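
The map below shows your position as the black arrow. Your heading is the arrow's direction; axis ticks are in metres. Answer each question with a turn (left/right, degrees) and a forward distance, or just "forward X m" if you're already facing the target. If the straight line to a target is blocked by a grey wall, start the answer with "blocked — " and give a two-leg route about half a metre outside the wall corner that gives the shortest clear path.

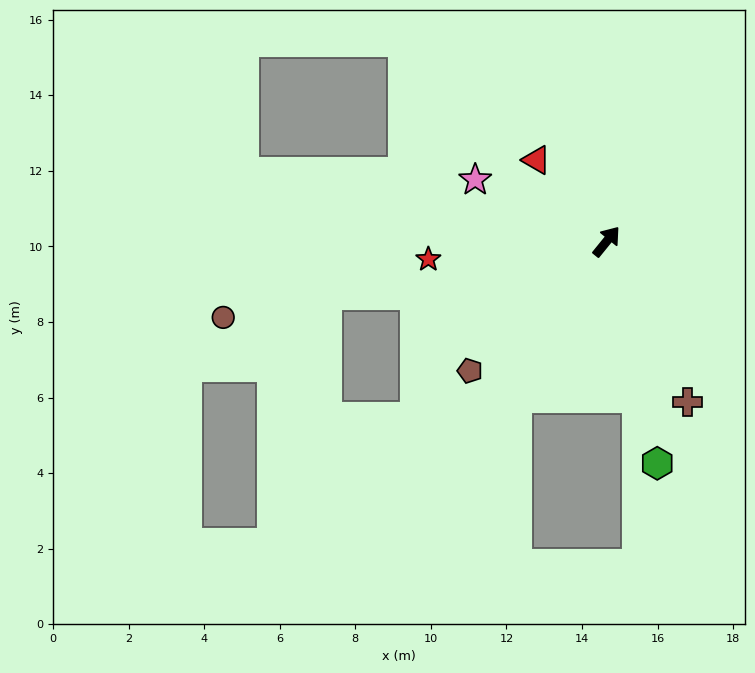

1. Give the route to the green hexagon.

turn right 128°, forward 6.0 m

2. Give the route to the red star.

turn left 135°, forward 4.7 m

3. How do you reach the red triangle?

turn left 80°, forward 2.8 m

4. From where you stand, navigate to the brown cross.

turn right 114°, forward 4.8 m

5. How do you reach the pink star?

turn left 104°, forward 3.8 m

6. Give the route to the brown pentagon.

turn left 173°, forward 5.0 m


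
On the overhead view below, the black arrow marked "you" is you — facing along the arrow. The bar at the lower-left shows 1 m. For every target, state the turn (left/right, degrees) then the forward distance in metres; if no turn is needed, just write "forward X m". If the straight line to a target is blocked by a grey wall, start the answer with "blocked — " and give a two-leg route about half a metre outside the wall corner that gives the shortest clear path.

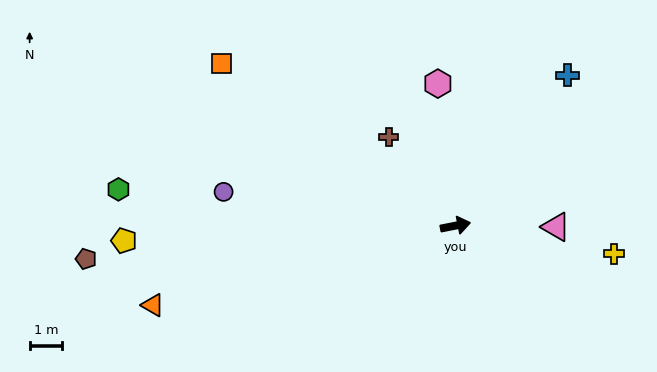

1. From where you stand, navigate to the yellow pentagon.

turn left 171°, forward 10.2 m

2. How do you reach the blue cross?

turn left 42°, forward 5.8 m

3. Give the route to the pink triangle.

turn right 12°, forward 3.1 m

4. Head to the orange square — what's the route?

turn left 134°, forward 8.8 m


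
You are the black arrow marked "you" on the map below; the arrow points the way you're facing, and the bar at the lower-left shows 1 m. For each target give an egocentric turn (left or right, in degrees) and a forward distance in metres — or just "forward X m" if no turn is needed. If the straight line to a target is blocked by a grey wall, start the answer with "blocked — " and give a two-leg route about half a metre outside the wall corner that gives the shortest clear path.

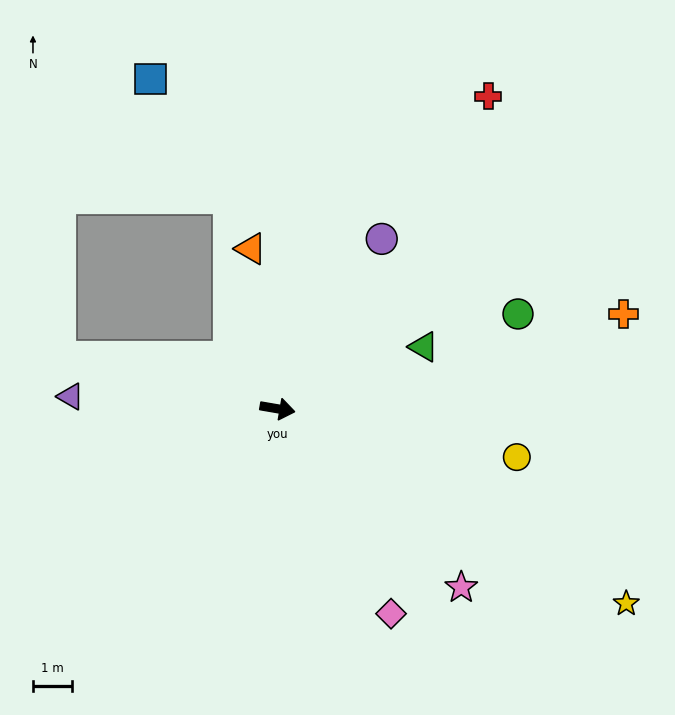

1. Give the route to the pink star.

turn right 34°, forward 6.5 m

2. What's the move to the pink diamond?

turn right 51°, forward 6.0 m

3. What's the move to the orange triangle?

turn left 109°, forward 4.1 m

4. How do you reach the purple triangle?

turn right 174°, forward 5.3 m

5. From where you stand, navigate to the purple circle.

turn left 68°, forward 5.1 m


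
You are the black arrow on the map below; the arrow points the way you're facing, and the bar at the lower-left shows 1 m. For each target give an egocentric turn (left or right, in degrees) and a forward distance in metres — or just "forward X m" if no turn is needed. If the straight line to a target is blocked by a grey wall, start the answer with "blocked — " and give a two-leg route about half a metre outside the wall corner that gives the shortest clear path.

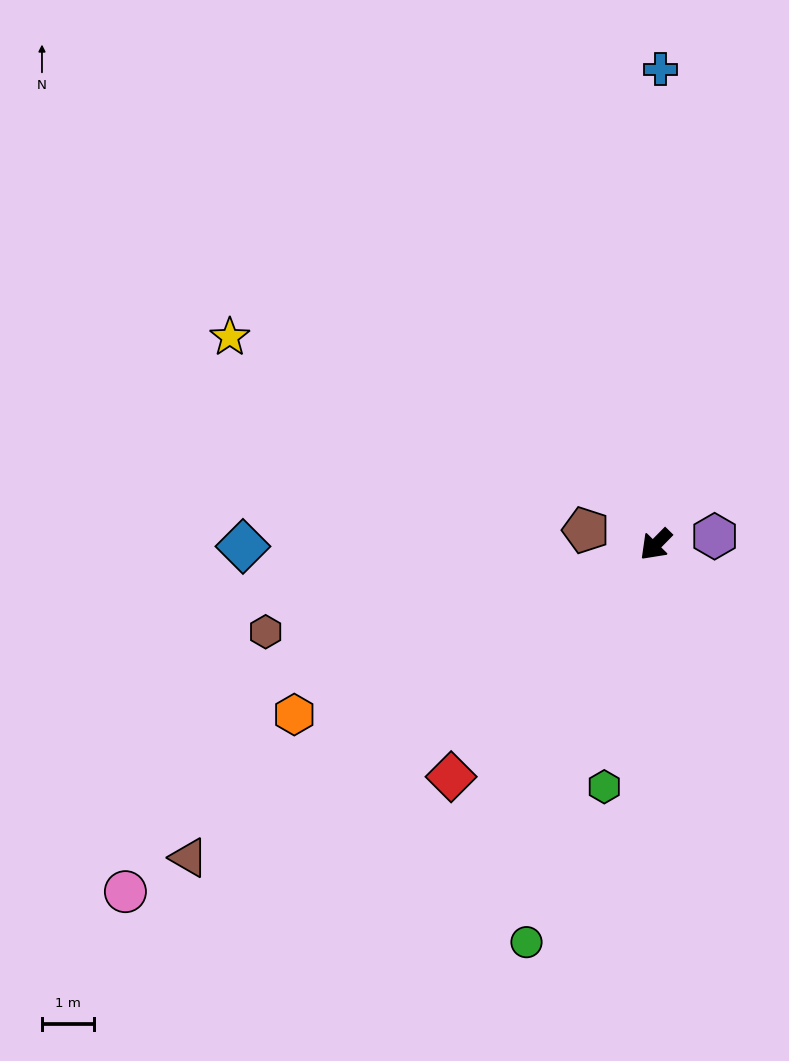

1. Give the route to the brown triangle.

turn right 12°, forward 10.8 m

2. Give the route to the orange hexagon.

turn right 20°, forward 7.7 m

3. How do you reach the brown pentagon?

turn right 57°, forward 1.4 m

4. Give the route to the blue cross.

turn right 136°, forward 9.1 m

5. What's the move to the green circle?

turn left 27°, forward 8.0 m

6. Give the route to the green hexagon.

turn left 33°, forward 4.8 m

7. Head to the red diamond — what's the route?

turn left 3°, forward 5.9 m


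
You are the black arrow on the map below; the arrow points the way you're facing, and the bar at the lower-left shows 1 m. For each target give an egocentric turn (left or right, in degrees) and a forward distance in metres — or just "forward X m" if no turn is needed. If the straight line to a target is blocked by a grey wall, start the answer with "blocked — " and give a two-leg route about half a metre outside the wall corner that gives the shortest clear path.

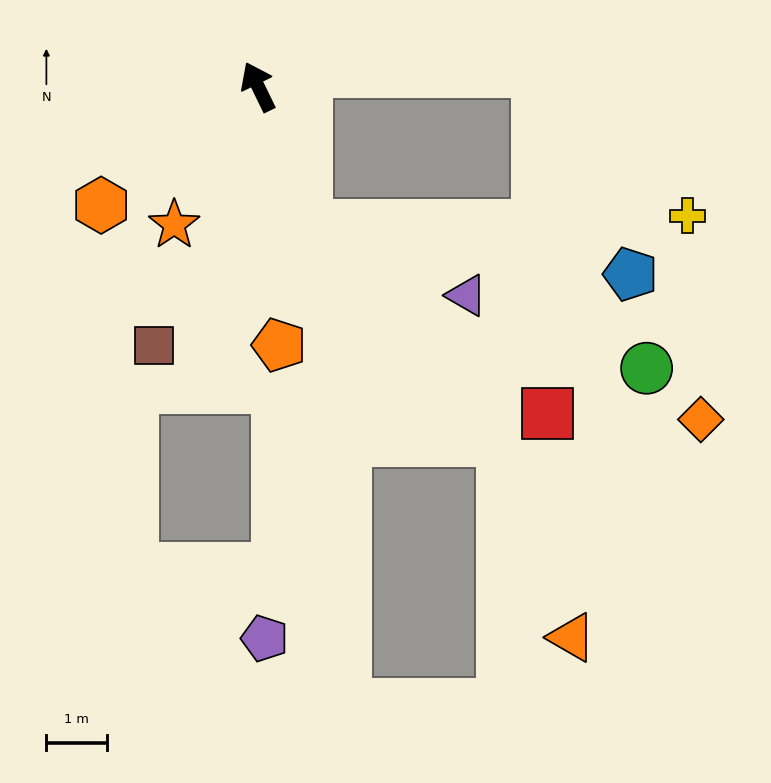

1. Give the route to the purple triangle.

blocked — turn left 173°, forward 2.4 m, then turn left 47°, forward 2.9 m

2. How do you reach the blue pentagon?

blocked — turn left 173°, forward 2.4 m, then turn left 62°, forward 5.4 m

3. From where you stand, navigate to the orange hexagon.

turn left 101°, forward 3.3 m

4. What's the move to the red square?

blocked — turn left 173°, forward 2.4 m, then turn left 33°, forward 5.1 m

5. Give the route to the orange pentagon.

turn left 159°, forward 4.3 m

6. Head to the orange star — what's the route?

turn left 123°, forward 2.7 m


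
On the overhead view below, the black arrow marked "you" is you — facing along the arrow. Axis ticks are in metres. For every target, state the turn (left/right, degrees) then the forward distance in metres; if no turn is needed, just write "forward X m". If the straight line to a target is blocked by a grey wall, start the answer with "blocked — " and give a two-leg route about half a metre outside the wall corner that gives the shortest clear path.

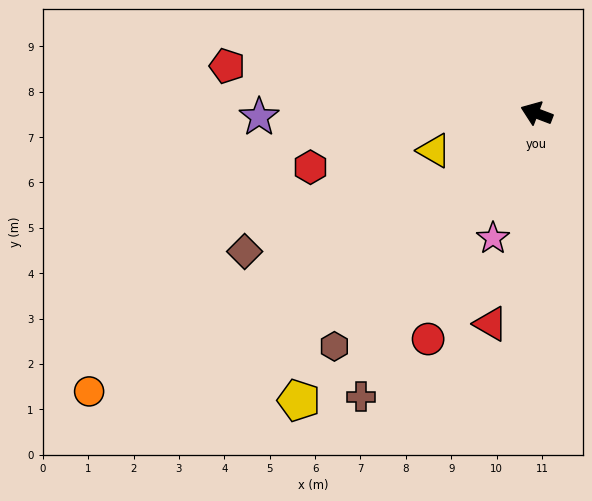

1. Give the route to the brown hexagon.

turn left 70°, forward 6.8 m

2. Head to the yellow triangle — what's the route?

turn left 41°, forward 2.4 m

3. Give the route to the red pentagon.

turn left 12°, forward 6.9 m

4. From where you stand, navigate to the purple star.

turn left 22°, forward 6.1 m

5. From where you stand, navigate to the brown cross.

turn left 79°, forward 7.3 m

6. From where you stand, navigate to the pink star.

turn left 92°, forward 2.9 m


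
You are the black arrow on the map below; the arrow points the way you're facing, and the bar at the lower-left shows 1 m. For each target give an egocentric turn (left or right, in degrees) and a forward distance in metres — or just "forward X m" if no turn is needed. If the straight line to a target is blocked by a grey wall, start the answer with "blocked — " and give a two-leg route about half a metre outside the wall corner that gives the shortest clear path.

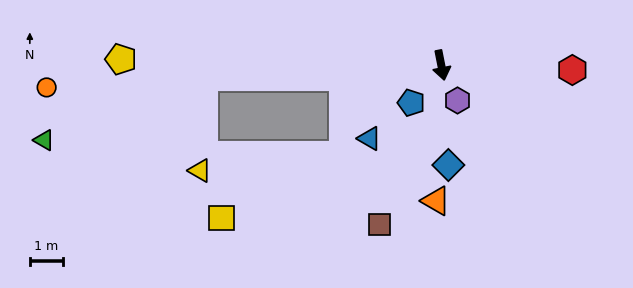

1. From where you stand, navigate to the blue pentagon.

turn right 50°, forward 1.5 m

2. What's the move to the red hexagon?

turn left 77°, forward 4.0 m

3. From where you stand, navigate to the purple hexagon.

turn left 14°, forward 1.2 m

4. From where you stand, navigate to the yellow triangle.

blocked — turn right 98°, forward 7.2 m, then turn left 84°, forward 2.9 m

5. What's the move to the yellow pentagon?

turn right 102°, forward 9.8 m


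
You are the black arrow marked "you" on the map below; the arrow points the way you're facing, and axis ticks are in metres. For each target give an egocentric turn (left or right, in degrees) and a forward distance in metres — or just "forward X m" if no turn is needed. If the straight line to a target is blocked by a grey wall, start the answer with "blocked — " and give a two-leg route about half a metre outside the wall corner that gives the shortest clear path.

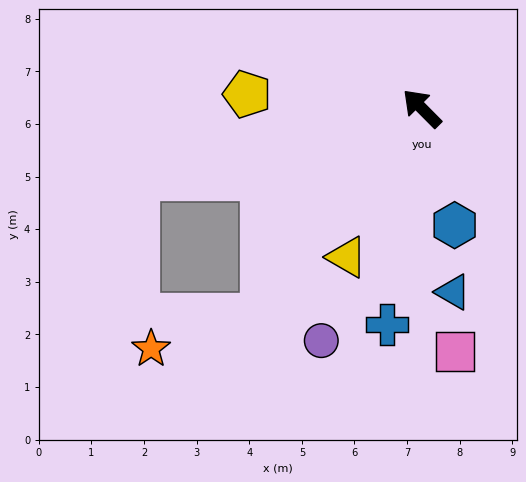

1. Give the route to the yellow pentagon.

turn left 41°, forward 3.3 m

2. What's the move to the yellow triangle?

turn left 108°, forward 3.2 m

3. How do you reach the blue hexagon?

turn left 151°, forward 2.3 m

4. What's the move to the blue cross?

turn left 126°, forward 4.2 m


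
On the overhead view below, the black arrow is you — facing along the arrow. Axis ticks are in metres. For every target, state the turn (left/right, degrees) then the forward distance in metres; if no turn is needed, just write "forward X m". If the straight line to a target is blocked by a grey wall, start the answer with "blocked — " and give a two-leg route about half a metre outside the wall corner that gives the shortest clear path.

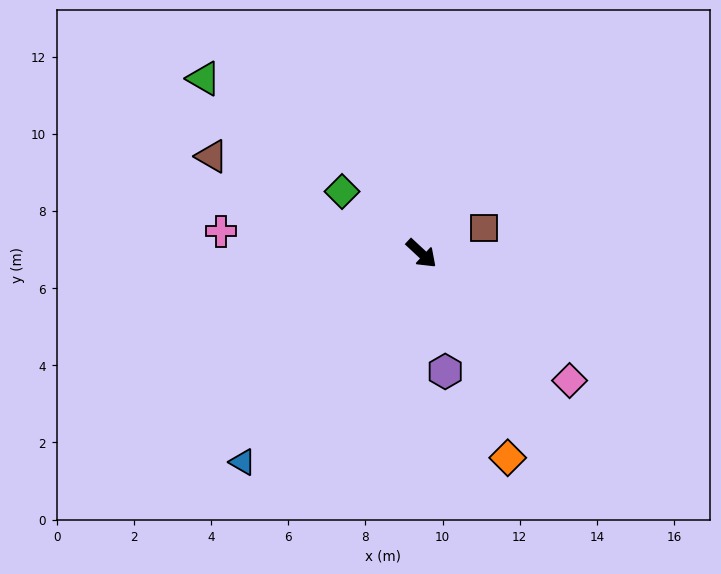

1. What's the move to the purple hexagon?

turn right 36°, forward 3.1 m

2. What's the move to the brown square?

turn left 65°, forward 1.8 m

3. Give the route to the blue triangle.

turn right 88°, forward 7.1 m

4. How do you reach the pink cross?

turn right 143°, forward 5.2 m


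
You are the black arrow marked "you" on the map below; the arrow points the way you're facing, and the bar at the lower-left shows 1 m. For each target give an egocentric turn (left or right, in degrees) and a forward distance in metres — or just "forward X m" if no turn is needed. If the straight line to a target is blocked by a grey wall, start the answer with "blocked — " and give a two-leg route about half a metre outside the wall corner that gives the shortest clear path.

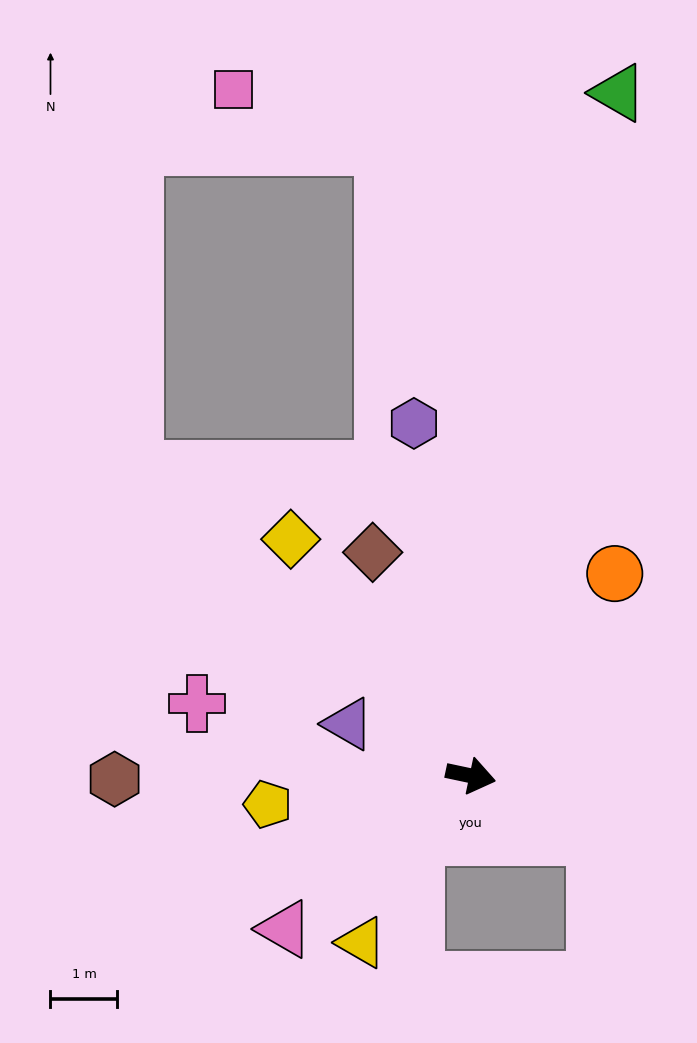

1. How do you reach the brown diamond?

turn left 126°, forward 3.6 m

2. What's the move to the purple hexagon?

turn left 111°, forward 5.3 m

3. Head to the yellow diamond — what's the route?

turn left 139°, forward 4.4 m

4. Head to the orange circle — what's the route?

turn left 67°, forward 3.7 m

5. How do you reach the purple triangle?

turn left 169°, forward 2.0 m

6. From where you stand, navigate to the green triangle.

turn left 90°, forward 10.4 m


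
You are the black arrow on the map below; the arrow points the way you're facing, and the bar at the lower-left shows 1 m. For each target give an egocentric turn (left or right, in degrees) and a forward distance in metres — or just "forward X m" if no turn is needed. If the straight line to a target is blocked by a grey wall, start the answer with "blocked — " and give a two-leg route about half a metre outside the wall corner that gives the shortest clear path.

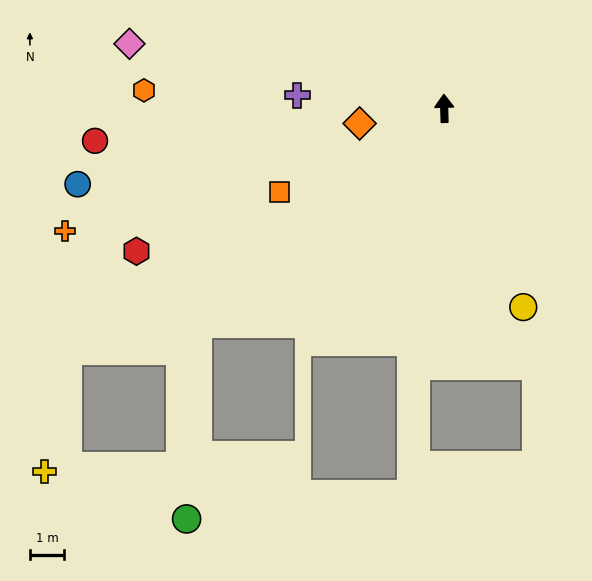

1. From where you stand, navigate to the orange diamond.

turn left 99°, forward 2.5 m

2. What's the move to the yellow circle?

turn right 160°, forward 6.3 m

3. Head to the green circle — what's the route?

blocked — turn left 130°, forward 9.6 m, then turn left 45°, forward 5.8 m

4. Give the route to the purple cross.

turn left 83°, forward 4.3 m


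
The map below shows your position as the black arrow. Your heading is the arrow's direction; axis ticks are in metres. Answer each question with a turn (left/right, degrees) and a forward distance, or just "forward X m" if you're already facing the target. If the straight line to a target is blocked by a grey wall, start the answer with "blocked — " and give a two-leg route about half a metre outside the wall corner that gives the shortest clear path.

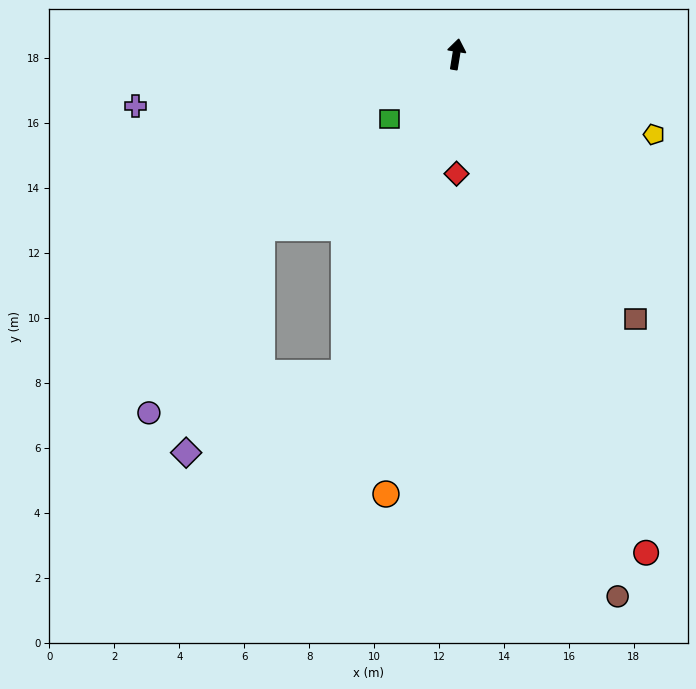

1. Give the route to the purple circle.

blocked — turn left 170°, forward 10.4 m, then turn right 59°, forward 6.1 m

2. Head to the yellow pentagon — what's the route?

turn right 103°, forward 6.6 m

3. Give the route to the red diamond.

turn right 171°, forward 3.7 m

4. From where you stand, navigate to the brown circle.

turn right 154°, forward 17.4 m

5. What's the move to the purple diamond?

blocked — turn left 170°, forward 10.4 m, then turn right 44°, forward 5.5 m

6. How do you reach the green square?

turn left 143°, forward 2.9 m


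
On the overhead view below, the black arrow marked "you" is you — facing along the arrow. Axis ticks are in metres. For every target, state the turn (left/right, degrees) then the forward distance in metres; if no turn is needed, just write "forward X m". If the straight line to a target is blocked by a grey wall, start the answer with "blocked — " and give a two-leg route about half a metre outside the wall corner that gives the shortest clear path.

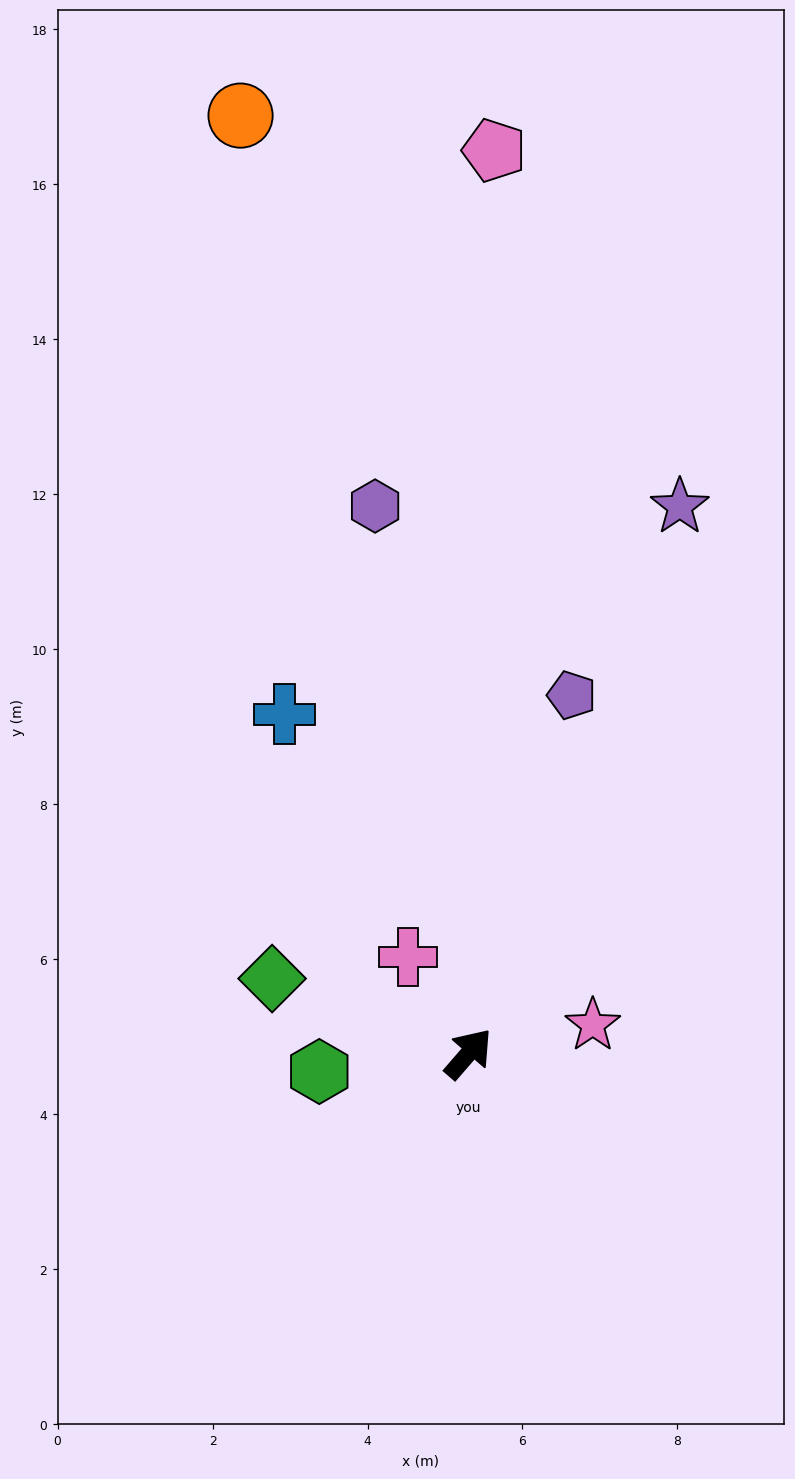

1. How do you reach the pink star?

turn right 36°, forward 1.6 m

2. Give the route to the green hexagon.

turn left 138°, forward 1.9 m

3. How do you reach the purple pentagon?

turn left 25°, forward 4.8 m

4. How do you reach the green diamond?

turn left 110°, forward 2.7 m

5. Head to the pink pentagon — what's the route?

turn left 39°, forward 11.7 m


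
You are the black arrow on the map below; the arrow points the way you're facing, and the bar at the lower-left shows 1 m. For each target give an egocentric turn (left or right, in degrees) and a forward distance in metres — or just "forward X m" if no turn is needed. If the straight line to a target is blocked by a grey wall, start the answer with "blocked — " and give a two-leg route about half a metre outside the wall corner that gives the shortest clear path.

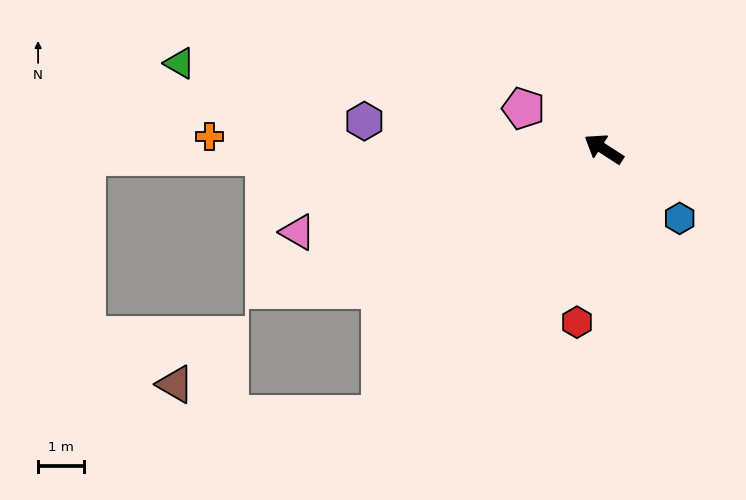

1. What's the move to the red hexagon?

turn left 114°, forward 3.8 m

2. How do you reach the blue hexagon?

turn left 170°, forward 2.3 m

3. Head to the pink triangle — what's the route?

turn left 48°, forward 7.0 m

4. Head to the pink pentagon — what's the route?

turn left 6°, forward 2.0 m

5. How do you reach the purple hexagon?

turn left 26°, forward 5.3 m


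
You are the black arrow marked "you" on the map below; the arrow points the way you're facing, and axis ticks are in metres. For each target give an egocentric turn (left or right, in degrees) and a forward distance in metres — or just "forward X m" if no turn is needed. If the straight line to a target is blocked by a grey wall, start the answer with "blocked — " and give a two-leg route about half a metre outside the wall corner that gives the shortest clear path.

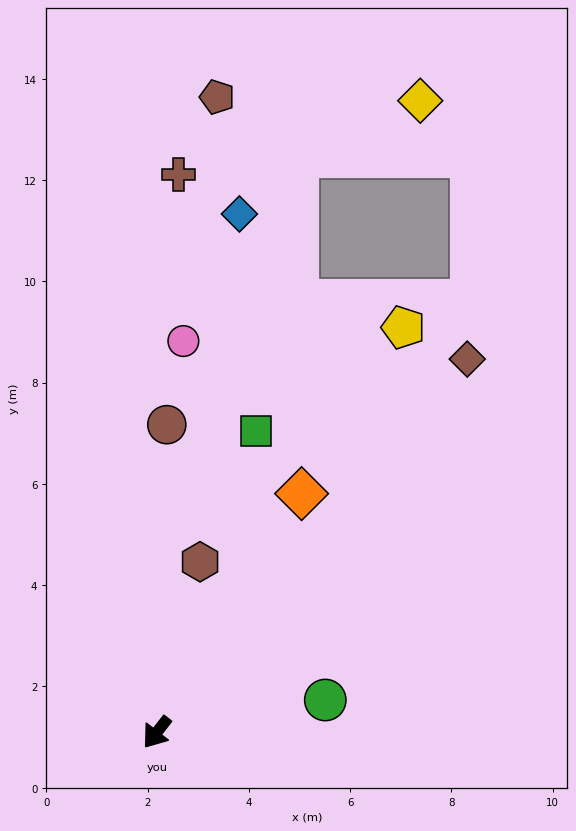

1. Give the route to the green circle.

turn left 139°, forward 3.4 m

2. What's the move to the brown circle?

turn right 144°, forward 6.1 m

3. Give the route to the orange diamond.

turn right 173°, forward 5.5 m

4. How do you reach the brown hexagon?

turn right 156°, forward 3.5 m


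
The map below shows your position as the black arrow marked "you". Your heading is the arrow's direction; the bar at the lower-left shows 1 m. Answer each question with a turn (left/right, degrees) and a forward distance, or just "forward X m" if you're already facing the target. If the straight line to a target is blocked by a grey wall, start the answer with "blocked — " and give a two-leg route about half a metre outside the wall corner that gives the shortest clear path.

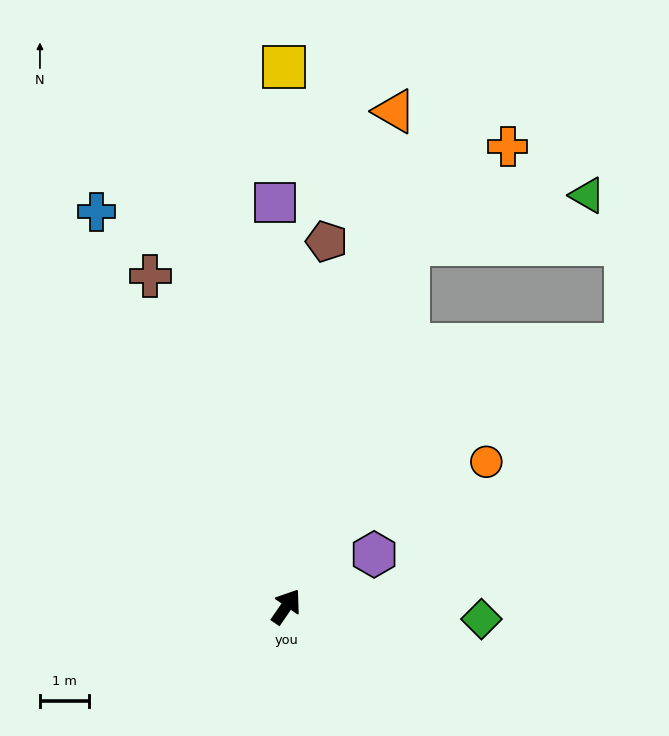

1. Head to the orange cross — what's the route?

blocked — turn left 16°, forward 7.7 m, then turn right 27°, forward 2.8 m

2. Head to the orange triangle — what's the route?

turn left 22°, forward 10.3 m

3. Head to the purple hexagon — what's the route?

turn right 25°, forward 2.1 m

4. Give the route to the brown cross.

turn left 57°, forward 7.2 m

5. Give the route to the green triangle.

blocked — turn left 16°, forward 7.7 m, then turn right 56°, forward 3.8 m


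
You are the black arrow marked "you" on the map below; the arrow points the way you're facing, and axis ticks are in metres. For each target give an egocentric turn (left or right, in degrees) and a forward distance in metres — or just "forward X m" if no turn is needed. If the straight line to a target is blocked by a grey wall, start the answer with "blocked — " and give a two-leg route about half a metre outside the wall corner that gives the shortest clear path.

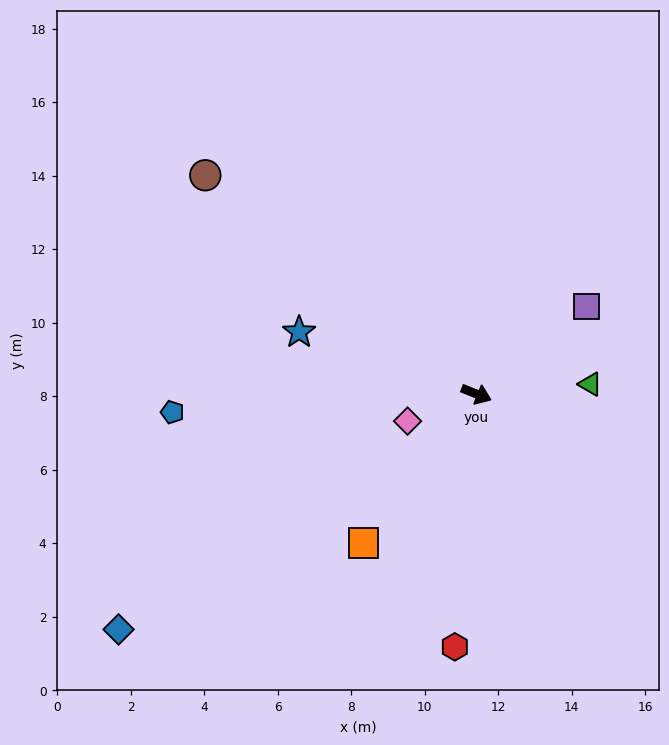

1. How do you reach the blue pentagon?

turn right 155°, forward 8.3 m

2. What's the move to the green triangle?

turn left 27°, forward 3.1 m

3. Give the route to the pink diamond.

turn right 137°, forward 2.0 m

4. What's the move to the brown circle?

turn left 163°, forward 9.5 m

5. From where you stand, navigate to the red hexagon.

turn right 73°, forward 6.9 m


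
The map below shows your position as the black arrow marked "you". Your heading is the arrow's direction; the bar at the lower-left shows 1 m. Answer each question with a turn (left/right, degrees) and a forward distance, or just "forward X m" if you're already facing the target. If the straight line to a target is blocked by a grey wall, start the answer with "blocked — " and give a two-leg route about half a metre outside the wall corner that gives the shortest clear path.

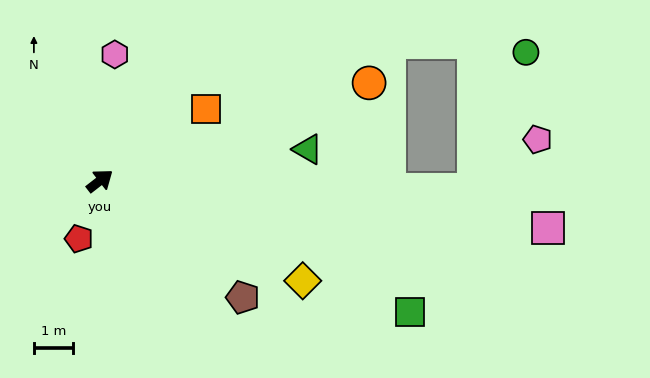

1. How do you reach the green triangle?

turn right 29°, forward 5.4 m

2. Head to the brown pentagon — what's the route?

turn right 77°, forward 4.7 m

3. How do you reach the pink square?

turn right 44°, forward 11.5 m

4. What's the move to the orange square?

turn right 4°, forward 3.3 m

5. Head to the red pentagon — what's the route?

turn right 148°, forward 1.6 m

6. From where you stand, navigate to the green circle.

blocked — turn right 39°, forward 9.6 m, then turn left 70°, forward 3.8 m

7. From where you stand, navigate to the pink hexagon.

turn left 45°, forward 3.3 m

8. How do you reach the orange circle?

turn right 18°, forward 7.3 m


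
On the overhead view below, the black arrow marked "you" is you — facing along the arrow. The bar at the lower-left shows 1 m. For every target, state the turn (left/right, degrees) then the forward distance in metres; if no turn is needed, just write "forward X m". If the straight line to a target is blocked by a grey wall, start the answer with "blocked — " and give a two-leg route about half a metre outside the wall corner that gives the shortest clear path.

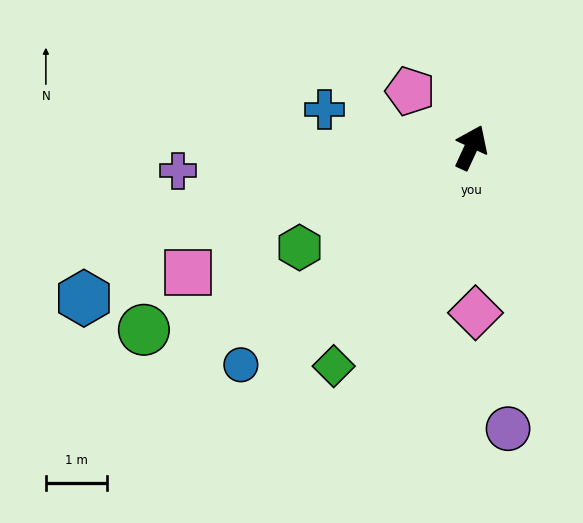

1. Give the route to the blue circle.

turn left 158°, forward 5.2 m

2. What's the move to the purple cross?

turn left 119°, forward 4.9 m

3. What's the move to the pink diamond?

turn right 154°, forward 2.7 m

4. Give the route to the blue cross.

turn left 100°, forward 2.5 m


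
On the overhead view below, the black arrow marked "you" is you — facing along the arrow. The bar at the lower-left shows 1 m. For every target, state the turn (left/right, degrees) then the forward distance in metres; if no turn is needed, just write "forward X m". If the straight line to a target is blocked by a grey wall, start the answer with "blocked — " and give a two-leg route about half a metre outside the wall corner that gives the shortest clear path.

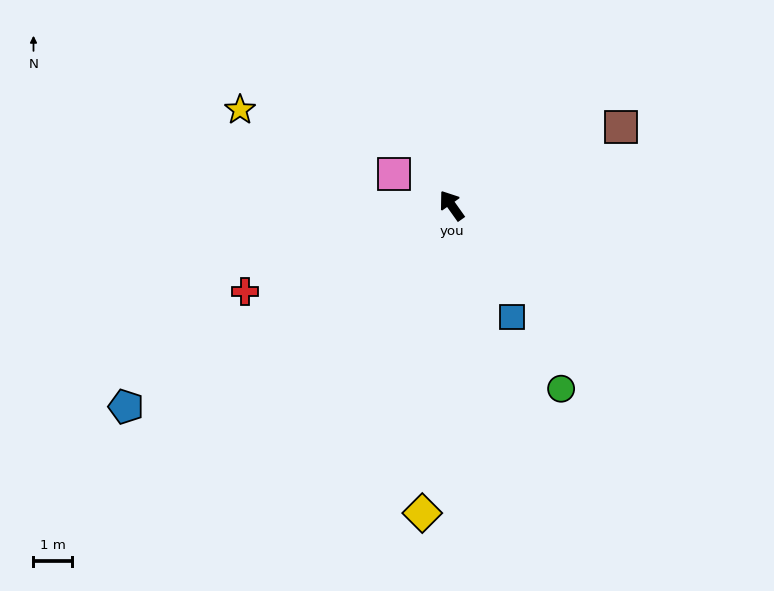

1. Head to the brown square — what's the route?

turn right 101°, forward 4.9 m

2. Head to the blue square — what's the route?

turn left 173°, forward 3.3 m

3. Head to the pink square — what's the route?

turn left 26°, forward 1.7 m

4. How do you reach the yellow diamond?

turn left 139°, forward 8.1 m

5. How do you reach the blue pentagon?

turn left 86°, forward 10.1 m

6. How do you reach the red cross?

turn left 77°, forward 5.9 m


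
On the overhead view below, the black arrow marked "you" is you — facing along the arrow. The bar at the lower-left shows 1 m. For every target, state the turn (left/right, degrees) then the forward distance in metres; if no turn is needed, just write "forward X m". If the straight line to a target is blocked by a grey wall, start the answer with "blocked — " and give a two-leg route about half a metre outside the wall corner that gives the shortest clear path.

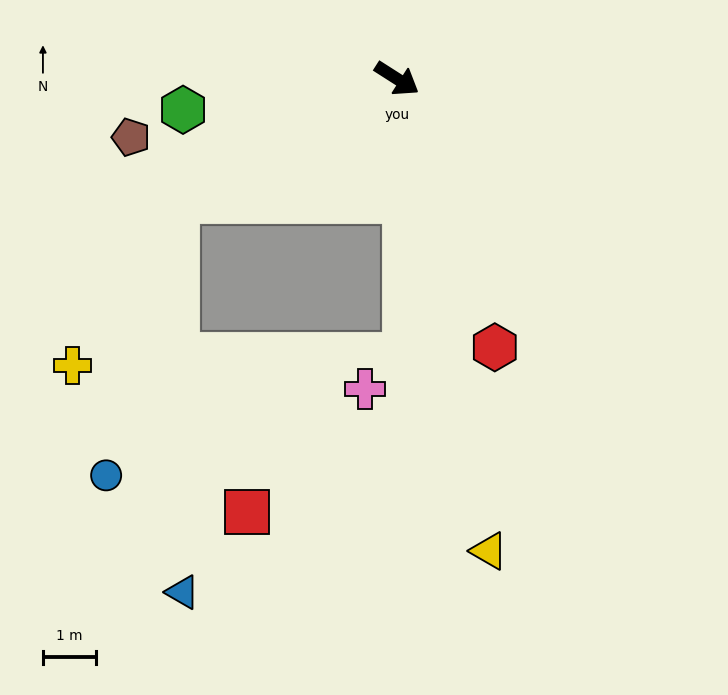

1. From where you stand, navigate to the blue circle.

blocked — turn right 118°, forward 4.7 m, then turn left 46°, forward 5.3 m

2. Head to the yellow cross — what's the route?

blocked — turn right 118°, forward 4.7 m, then turn left 28°, forward 3.7 m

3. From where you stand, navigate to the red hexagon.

turn right 37°, forward 5.4 m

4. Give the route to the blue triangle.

blocked — turn right 118°, forward 4.7 m, then turn left 61°, forward 7.3 m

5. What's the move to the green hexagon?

turn right 139°, forward 4.1 m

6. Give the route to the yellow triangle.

turn right 46°, forward 9.1 m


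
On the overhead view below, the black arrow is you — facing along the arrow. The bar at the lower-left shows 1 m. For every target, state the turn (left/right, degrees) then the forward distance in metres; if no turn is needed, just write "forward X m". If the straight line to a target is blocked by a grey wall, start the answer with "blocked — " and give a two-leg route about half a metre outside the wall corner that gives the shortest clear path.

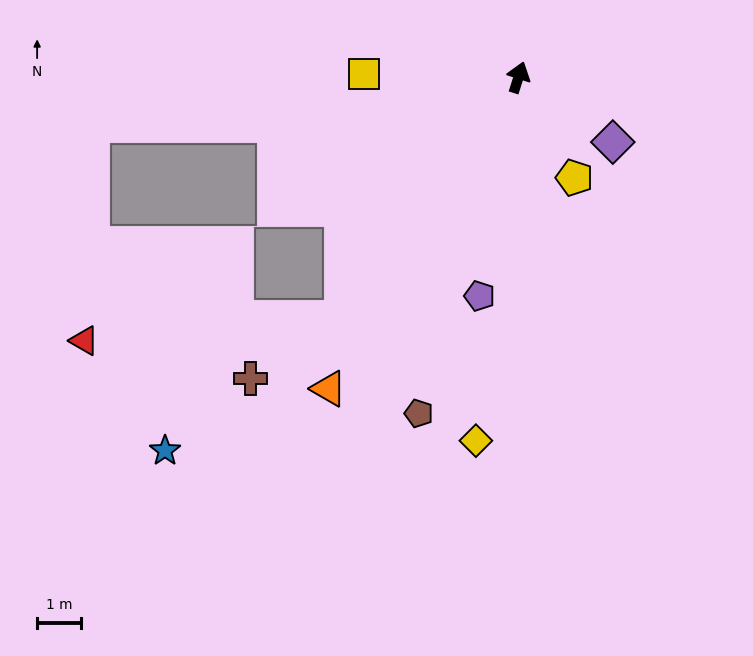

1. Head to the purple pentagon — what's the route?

turn right 172°, forward 5.1 m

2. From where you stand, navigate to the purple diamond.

turn right 107°, forward 2.6 m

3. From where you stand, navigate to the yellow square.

turn left 106°, forward 3.6 m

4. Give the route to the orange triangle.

turn left 166°, forward 8.4 m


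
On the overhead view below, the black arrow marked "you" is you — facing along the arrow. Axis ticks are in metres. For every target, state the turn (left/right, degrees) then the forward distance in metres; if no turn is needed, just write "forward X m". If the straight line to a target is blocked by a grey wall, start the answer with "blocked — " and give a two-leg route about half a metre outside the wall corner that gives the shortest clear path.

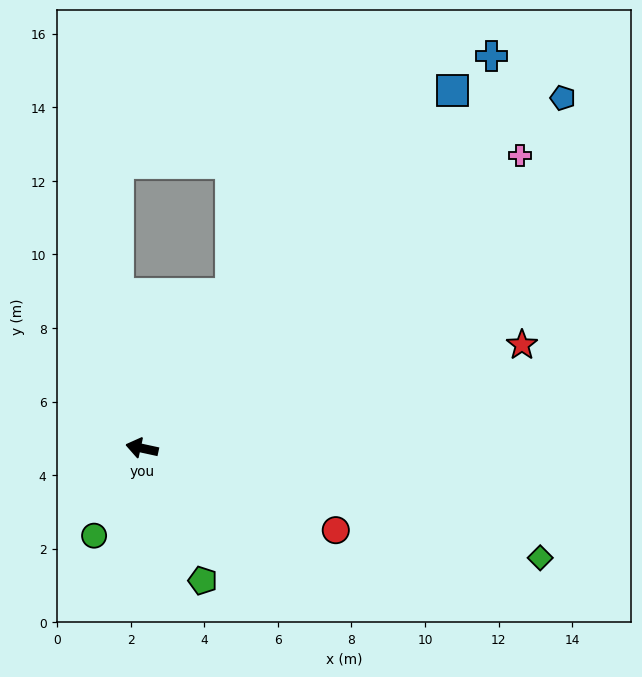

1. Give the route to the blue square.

turn right 119°, forward 12.9 m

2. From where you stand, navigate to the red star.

turn right 153°, forward 10.7 m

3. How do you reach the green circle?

turn left 74°, forward 2.7 m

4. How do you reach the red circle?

turn left 169°, forward 5.7 m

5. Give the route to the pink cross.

turn right 130°, forward 13.0 m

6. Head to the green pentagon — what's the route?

turn left 127°, forward 4.0 m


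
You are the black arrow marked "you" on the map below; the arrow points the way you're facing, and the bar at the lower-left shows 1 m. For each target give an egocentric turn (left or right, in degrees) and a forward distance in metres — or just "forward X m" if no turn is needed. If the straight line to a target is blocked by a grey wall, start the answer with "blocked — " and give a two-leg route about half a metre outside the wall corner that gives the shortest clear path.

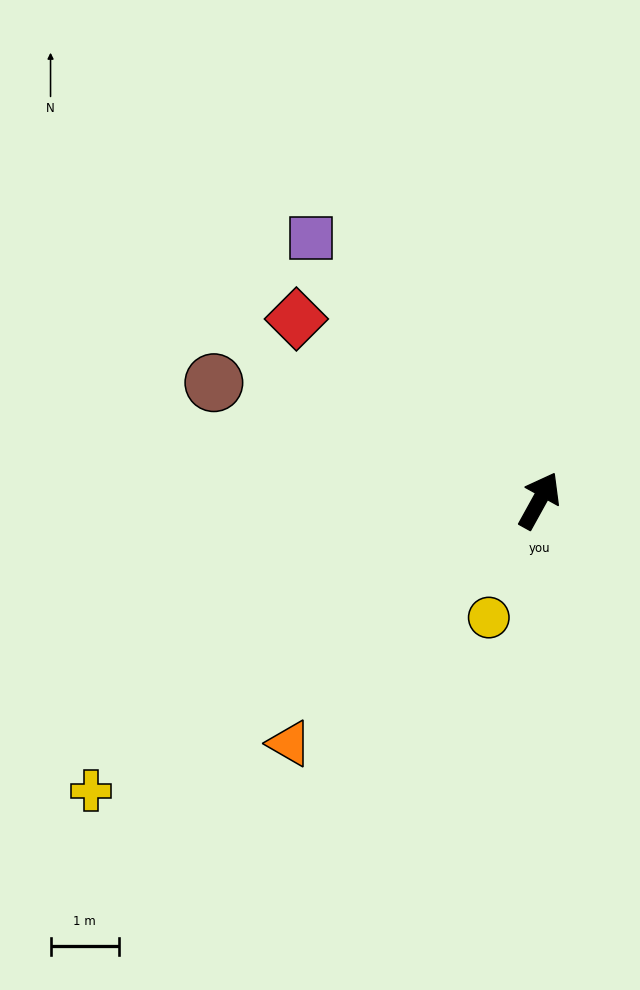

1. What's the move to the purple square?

turn left 70°, forward 5.1 m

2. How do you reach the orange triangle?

turn left 163°, forward 5.1 m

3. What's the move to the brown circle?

turn left 99°, forward 5.0 m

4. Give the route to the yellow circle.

turn right 174°, forward 1.9 m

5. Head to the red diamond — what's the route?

turn left 82°, forward 4.4 m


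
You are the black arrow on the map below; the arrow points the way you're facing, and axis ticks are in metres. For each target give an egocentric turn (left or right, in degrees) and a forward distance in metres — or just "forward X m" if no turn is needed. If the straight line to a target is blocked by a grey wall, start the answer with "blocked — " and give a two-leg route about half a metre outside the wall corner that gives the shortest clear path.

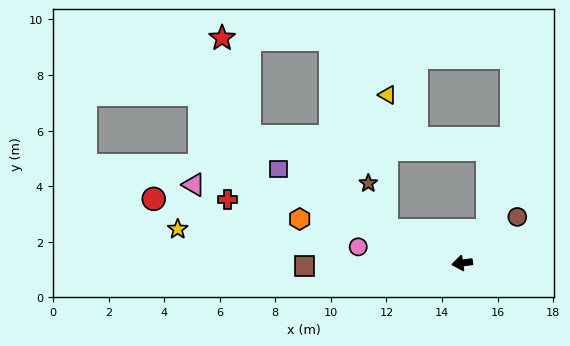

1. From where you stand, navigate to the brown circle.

turn right 148°, forward 2.6 m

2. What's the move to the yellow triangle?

blocked — turn right 31°, forward 3.0 m, then turn right 68°, forward 4.9 m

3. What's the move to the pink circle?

turn right 17°, forward 3.8 m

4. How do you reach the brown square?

turn right 7°, forward 5.7 m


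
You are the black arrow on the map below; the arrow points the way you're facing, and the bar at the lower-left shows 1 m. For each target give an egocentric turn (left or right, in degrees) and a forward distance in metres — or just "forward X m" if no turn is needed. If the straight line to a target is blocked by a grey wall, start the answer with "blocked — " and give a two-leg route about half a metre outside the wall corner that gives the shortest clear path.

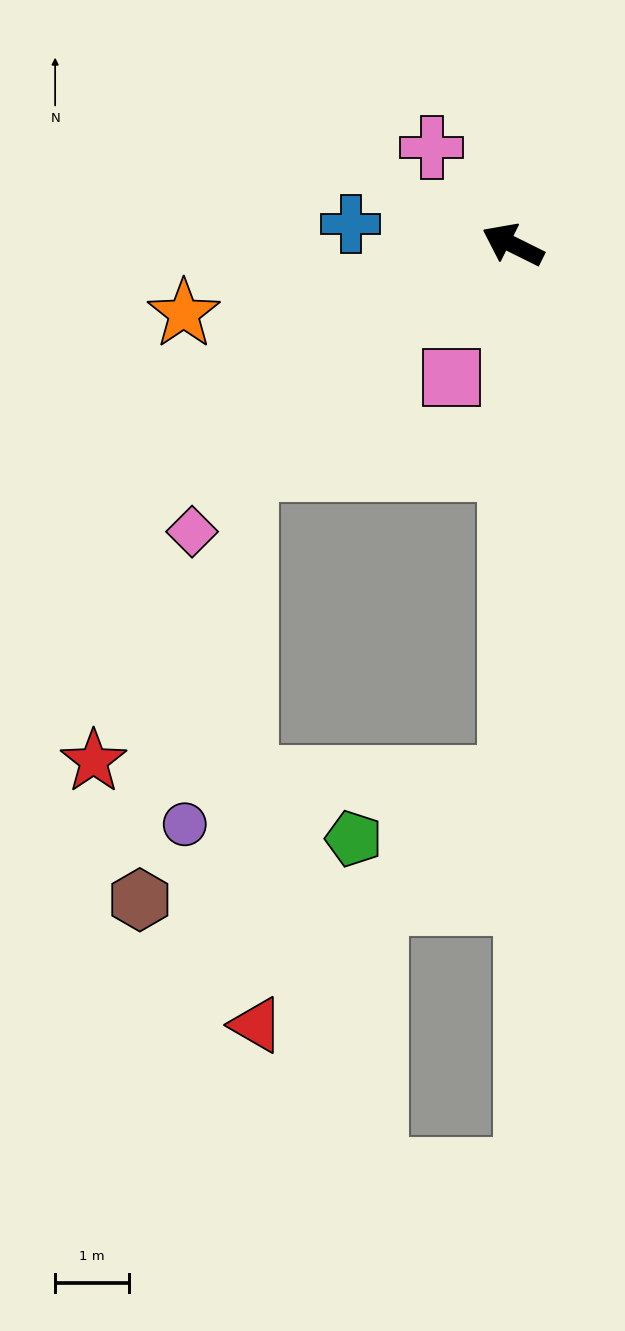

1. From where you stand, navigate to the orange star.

turn left 38°, forward 4.5 m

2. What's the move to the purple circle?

blocked — turn left 67°, forward 4.7 m, then turn left 40°, forward 4.9 m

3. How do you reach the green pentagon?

blocked — turn left 116°, forward 7.2 m, then turn right 68°, forward 2.3 m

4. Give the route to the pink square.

turn left 92°, forward 2.0 m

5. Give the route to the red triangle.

blocked — turn left 116°, forward 7.2 m, then turn right 45°, forward 4.8 m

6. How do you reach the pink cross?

turn right 24°, forward 1.7 m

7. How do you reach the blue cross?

turn left 19°, forward 2.2 m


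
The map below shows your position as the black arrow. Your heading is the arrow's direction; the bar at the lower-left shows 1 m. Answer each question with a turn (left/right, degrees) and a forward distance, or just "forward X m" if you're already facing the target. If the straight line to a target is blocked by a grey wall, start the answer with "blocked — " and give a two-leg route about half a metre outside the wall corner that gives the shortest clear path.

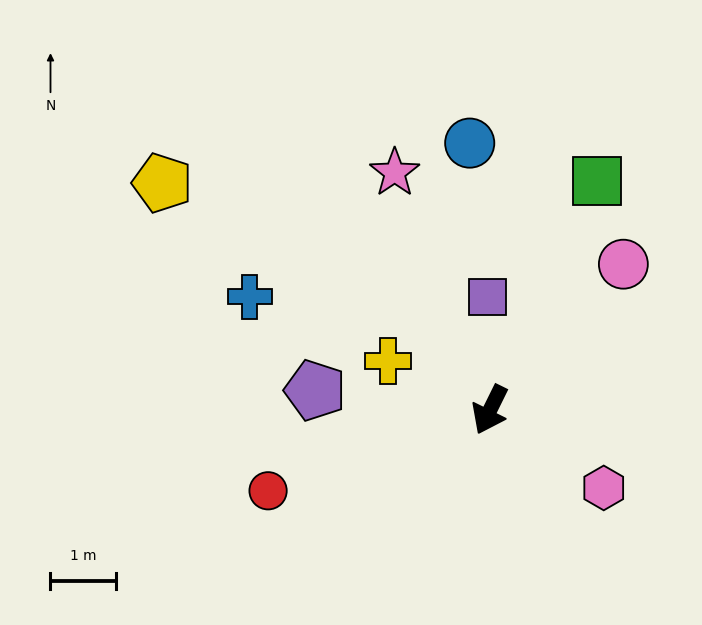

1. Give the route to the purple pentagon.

turn right 70°, forward 2.7 m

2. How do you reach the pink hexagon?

turn left 82°, forward 2.1 m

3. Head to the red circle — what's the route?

turn right 44°, forward 3.6 m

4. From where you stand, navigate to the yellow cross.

turn right 89°, forward 1.7 m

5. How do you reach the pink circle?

turn left 164°, forward 3.0 m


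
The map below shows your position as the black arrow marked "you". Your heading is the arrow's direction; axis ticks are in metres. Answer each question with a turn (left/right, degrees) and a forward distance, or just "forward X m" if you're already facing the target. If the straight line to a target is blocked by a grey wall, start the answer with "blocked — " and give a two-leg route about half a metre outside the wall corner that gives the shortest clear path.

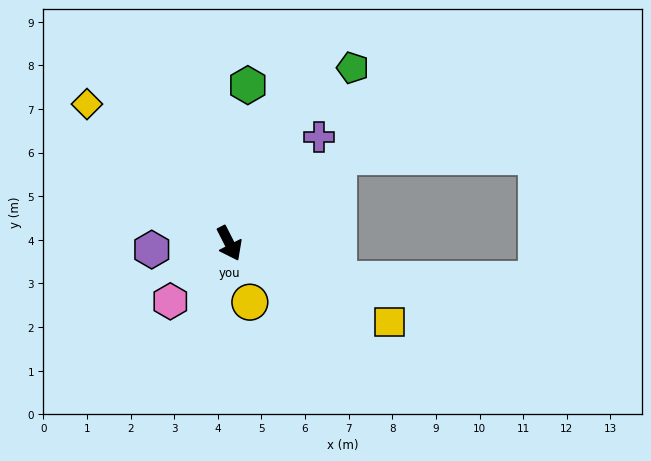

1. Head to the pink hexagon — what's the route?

turn right 73°, forward 1.9 m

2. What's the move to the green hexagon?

turn left 146°, forward 3.7 m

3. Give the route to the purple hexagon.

turn right 112°, forward 1.8 m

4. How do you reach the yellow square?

turn left 37°, forward 4.1 m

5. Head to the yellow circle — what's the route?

turn right 8°, forward 1.4 m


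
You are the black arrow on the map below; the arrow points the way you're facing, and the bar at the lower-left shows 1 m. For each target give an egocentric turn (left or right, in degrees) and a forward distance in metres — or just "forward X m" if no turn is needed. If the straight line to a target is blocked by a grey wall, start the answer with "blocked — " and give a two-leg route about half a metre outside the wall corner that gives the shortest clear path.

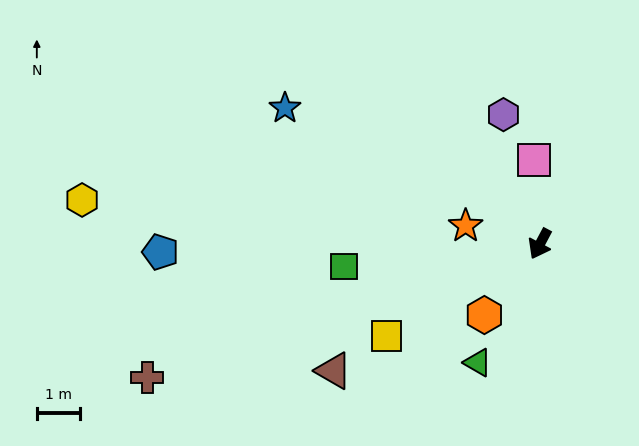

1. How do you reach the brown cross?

turn right 43°, forward 9.7 m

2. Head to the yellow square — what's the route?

turn right 31°, forward 4.2 m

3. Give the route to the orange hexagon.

turn right 10°, forward 2.1 m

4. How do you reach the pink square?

turn right 148°, forward 2.0 m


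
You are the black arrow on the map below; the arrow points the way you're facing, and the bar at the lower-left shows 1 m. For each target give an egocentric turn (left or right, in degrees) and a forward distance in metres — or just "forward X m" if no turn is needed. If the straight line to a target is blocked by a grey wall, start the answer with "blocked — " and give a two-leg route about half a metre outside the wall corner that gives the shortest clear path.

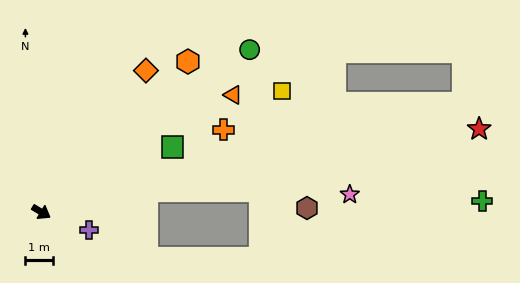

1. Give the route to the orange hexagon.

turn left 77°, forward 7.7 m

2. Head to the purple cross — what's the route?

turn left 10°, forward 1.9 m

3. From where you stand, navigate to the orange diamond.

turn left 85°, forward 6.5 m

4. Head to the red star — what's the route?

turn left 42°, forward 16.4 m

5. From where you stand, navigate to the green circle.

turn left 69°, forward 9.7 m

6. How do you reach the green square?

turn left 57°, forward 5.4 m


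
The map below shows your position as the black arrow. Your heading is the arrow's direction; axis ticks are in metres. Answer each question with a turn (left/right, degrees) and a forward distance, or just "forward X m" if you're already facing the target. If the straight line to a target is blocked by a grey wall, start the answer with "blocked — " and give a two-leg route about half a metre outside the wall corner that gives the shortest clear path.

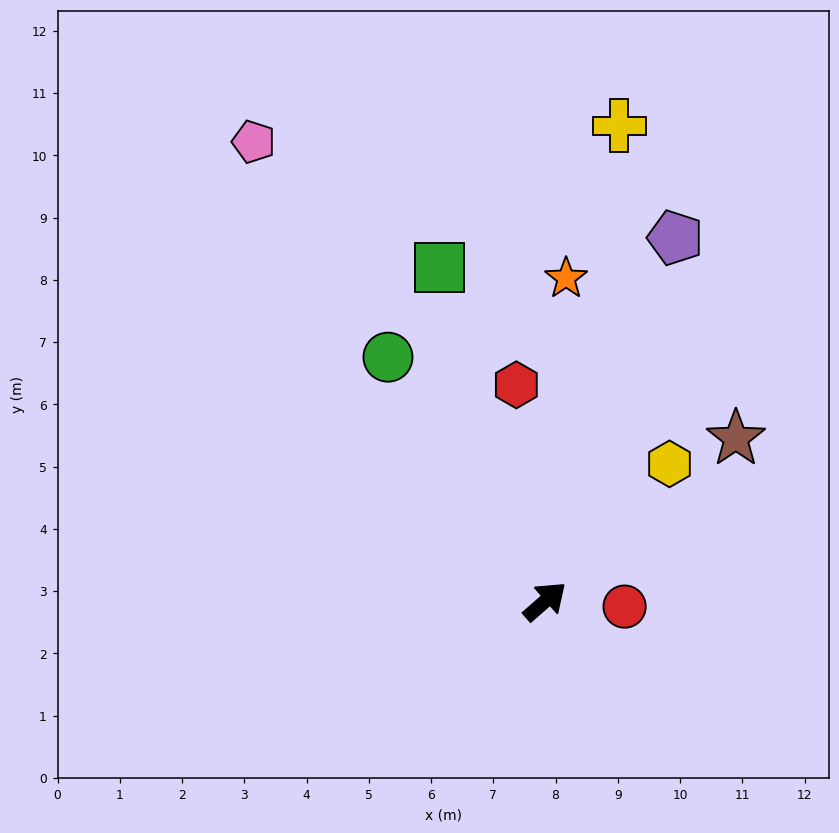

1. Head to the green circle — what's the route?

turn left 82°, forward 4.7 m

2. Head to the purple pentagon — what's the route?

turn left 29°, forward 6.2 m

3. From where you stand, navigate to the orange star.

turn left 45°, forward 5.2 m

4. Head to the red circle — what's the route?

turn right 45°, forward 1.3 m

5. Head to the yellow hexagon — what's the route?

turn left 7°, forward 3.0 m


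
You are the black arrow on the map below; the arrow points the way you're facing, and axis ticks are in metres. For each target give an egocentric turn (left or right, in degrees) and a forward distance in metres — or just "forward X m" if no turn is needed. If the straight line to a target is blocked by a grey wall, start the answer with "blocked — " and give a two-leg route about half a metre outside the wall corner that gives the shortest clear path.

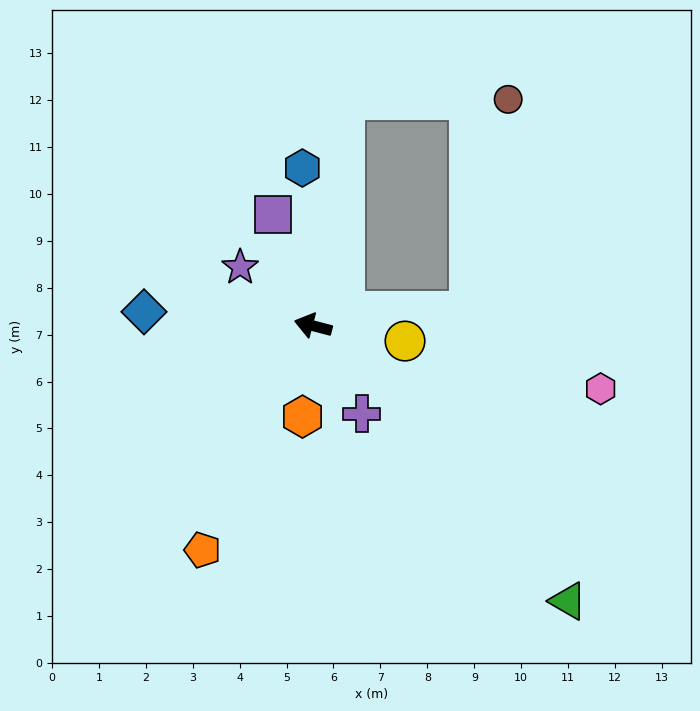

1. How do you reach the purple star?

turn right 24°, forward 2.0 m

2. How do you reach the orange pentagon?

turn left 78°, forward 5.3 m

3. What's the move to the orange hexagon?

turn left 98°, forward 1.9 m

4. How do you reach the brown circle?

blocked — turn right 83°, forward 4.9 m, then turn right 82°, forward 3.5 m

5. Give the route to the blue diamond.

turn left 10°, forward 3.6 m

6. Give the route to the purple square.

turn right 55°, forward 2.5 m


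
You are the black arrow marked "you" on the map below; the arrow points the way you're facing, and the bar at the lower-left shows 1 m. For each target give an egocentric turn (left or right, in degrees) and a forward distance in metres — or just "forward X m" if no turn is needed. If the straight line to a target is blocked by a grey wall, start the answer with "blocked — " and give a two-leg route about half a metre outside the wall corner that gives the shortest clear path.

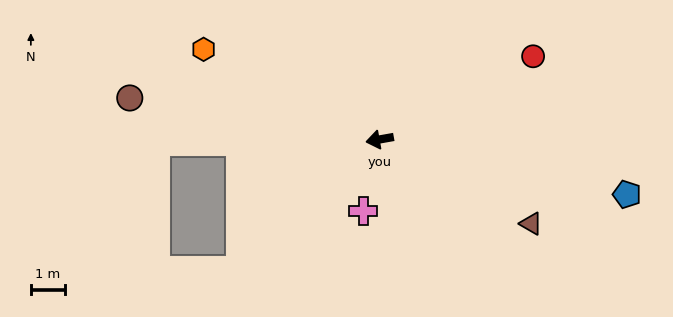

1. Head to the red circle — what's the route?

turn right 162°, forward 5.1 m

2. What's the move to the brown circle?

turn right 19°, forward 7.4 m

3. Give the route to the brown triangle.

turn left 141°, forward 5.1 m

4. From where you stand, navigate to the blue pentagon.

turn left 157°, forward 7.4 m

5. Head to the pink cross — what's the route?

turn left 67°, forward 2.2 m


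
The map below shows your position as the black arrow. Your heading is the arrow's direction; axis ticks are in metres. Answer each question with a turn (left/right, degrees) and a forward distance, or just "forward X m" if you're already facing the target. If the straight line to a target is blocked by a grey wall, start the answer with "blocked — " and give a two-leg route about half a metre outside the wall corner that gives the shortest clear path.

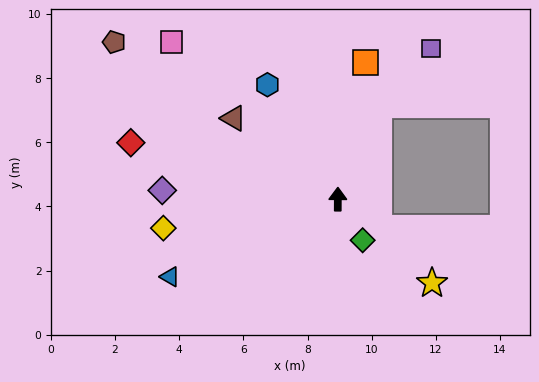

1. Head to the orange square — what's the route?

turn right 11°, forward 4.3 m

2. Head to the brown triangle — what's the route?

turn left 53°, forward 4.1 m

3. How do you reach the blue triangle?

turn left 115°, forward 5.8 m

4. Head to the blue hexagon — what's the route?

turn left 32°, forward 4.2 m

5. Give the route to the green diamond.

turn right 149°, forward 1.5 m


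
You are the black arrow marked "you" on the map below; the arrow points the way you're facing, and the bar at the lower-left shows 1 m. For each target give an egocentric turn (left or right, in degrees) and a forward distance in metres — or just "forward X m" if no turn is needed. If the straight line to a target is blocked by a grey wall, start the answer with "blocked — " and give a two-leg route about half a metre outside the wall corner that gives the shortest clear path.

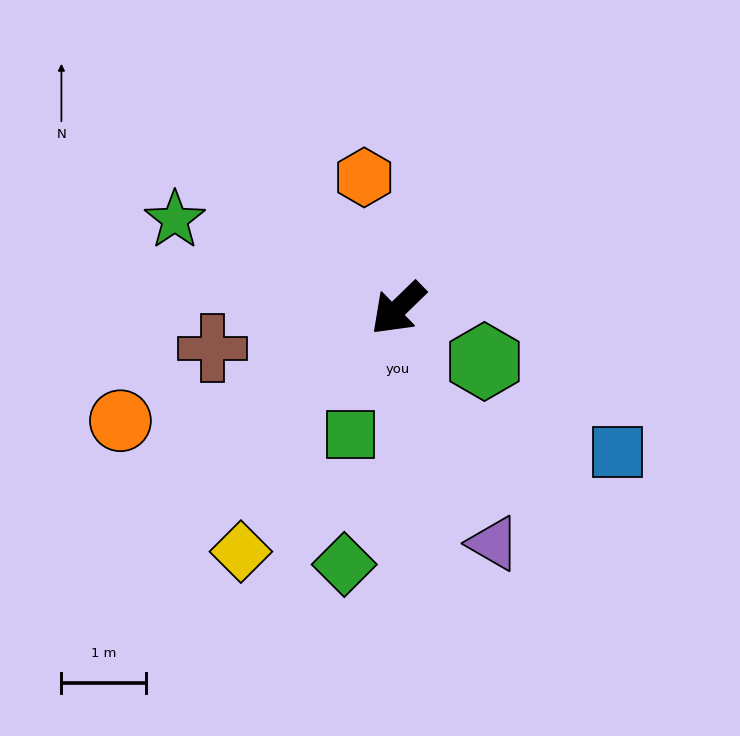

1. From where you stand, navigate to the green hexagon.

turn left 104°, forward 1.2 m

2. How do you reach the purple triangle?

turn left 68°, forward 3.0 m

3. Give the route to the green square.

turn left 25°, forward 1.6 m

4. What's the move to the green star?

turn right 66°, forward 2.8 m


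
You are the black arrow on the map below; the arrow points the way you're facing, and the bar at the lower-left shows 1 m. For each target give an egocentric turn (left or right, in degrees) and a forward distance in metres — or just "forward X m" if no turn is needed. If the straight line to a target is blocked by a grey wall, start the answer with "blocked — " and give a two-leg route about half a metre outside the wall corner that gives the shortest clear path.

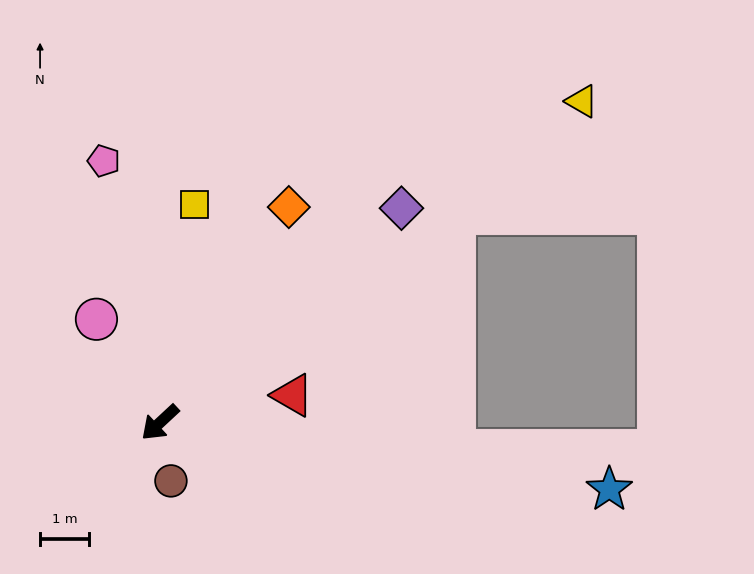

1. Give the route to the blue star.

turn left 129°, forward 9.2 m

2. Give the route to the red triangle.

turn left 149°, forward 2.8 m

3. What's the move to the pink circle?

turn right 101°, forward 2.5 m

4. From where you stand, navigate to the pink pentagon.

turn right 121°, forward 5.4 m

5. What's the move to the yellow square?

turn right 142°, forward 4.5 m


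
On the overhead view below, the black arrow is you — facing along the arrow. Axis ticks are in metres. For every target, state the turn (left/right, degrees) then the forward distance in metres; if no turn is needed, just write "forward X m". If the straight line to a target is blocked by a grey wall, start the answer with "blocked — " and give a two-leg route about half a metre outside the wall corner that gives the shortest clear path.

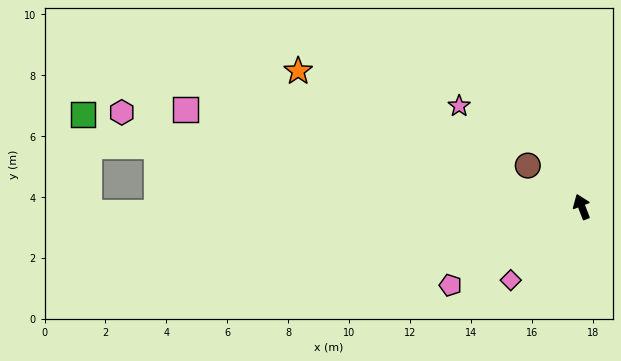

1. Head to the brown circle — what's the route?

turn left 31°, forward 2.2 m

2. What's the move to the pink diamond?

turn left 115°, forward 3.3 m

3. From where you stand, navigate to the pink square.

turn left 55°, forward 13.4 m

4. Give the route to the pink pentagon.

turn left 100°, forward 5.0 m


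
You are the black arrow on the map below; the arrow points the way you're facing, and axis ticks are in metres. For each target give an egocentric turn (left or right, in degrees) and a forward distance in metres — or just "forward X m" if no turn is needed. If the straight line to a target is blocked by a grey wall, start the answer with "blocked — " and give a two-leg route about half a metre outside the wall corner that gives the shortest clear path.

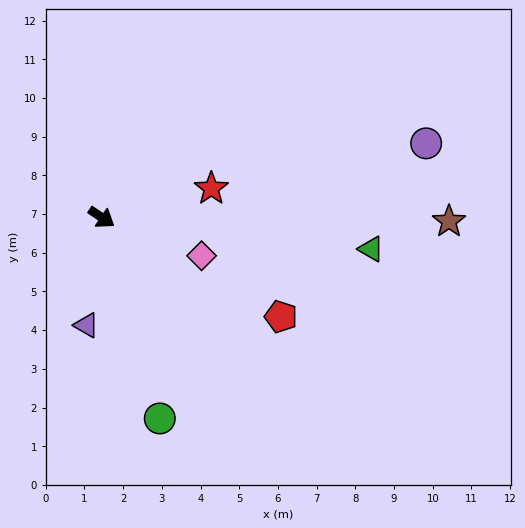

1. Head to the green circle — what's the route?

turn right 40°, forward 5.4 m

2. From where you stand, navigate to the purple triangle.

turn right 64°, forward 2.8 m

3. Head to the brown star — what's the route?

turn left 33°, forward 9.0 m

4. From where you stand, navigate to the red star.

turn left 49°, forward 2.9 m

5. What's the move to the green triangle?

turn left 27°, forward 7.0 m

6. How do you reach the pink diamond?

turn left 13°, forward 2.8 m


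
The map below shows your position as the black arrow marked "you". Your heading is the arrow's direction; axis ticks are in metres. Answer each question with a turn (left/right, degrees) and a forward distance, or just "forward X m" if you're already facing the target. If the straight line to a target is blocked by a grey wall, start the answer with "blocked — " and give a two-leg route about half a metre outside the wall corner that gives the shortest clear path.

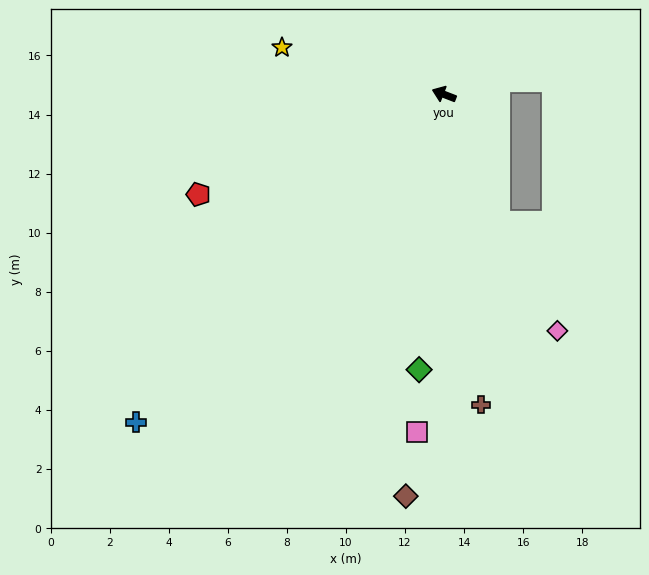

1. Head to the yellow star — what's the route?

turn left 5°, forward 5.7 m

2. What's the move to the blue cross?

turn left 68°, forward 15.2 m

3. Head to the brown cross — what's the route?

turn left 118°, forward 10.6 m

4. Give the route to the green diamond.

turn left 106°, forward 9.4 m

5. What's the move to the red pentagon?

turn left 43°, forward 9.0 m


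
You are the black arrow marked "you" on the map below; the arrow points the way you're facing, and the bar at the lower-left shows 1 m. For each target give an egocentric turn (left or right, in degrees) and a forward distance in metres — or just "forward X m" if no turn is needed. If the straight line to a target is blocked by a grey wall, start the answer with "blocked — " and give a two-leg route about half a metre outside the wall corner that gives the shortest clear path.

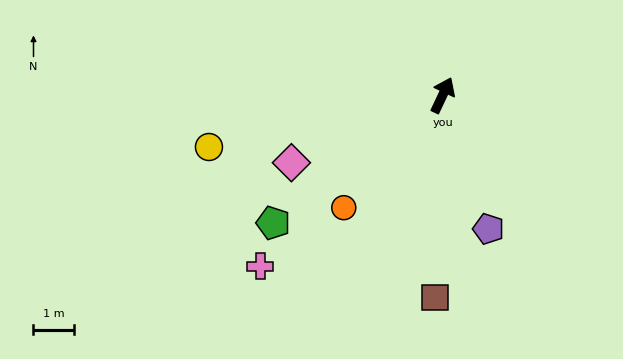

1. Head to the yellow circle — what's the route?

turn left 128°, forward 5.9 m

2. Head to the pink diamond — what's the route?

turn left 139°, forward 4.1 m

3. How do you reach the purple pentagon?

turn right 136°, forward 3.5 m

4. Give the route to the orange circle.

turn left 164°, forward 3.7 m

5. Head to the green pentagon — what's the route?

turn left 152°, forward 5.2 m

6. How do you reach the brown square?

turn right 157°, forward 5.0 m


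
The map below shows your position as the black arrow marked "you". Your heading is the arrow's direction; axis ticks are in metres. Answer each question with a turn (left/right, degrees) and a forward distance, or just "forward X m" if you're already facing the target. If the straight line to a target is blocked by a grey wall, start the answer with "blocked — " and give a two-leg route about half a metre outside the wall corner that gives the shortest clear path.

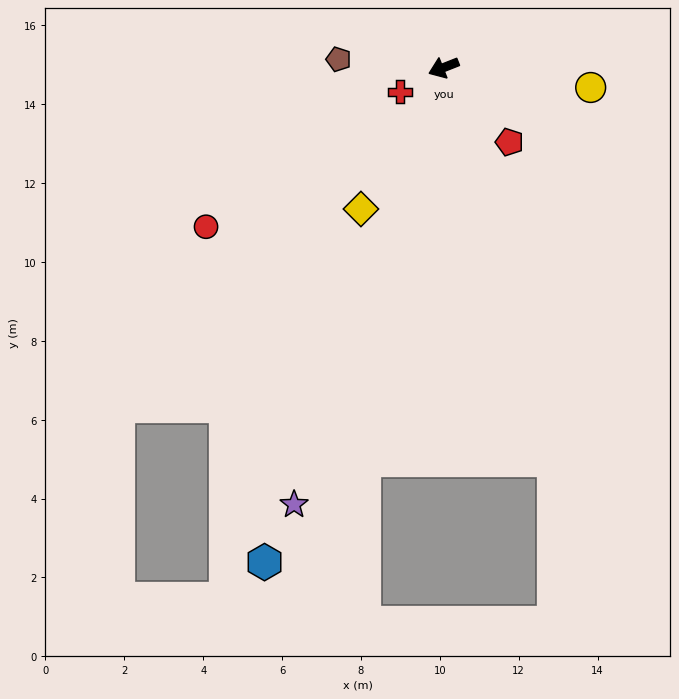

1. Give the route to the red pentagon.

turn left 110°, forward 2.5 m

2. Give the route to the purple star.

turn left 50°, forward 11.7 m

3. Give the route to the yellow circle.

turn left 151°, forward 3.8 m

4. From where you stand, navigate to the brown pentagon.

turn right 26°, forward 2.7 m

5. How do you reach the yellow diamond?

turn left 38°, forward 4.2 m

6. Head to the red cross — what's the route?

turn left 7°, forward 1.3 m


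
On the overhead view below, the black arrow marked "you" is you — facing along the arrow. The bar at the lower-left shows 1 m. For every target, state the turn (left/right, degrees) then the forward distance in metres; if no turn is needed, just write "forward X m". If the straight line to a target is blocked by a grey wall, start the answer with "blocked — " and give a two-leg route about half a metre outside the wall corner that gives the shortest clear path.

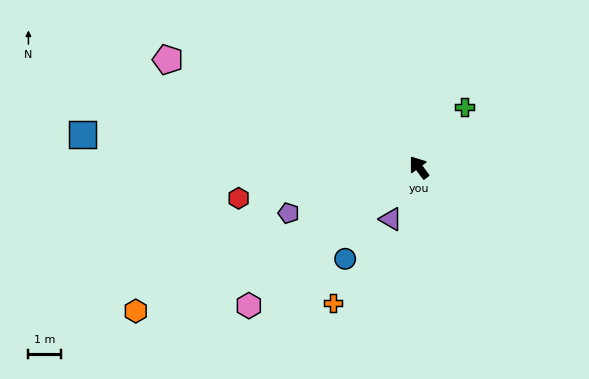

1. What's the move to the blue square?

turn left 48°, forward 10.4 m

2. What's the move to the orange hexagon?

turn left 80°, forward 9.8 m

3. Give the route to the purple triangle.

turn left 115°, forward 1.8 m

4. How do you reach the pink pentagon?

turn left 30°, forward 8.4 m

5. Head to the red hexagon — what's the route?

turn left 63°, forward 5.6 m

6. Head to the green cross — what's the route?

turn right 74°, forward 2.3 m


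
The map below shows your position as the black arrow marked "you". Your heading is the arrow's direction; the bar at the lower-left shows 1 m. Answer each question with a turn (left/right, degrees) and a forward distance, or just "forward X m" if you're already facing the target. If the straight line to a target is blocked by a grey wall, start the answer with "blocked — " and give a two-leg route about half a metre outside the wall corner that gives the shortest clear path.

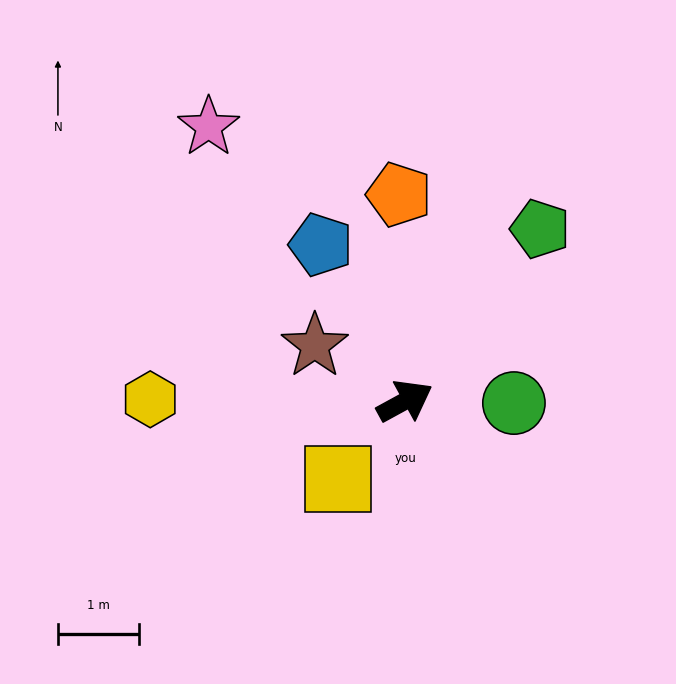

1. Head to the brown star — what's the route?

turn left 120°, forward 1.3 m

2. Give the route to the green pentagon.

turn left 23°, forward 2.7 m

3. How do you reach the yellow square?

turn right 159°, forward 1.3 m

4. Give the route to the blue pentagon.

turn left 90°, forward 2.2 m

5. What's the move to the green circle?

turn right 30°, forward 1.3 m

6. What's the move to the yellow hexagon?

turn left 151°, forward 3.2 m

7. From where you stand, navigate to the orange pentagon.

turn left 63°, forward 2.6 m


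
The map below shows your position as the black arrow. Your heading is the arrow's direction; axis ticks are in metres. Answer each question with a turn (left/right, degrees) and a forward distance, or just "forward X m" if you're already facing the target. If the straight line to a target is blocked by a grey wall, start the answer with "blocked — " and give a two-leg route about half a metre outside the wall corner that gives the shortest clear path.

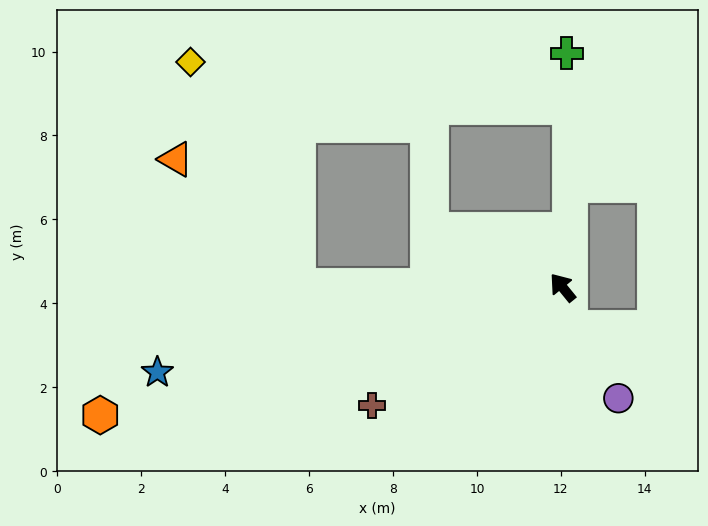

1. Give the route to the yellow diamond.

blocked — turn left 51°, forward 6.3 m, then turn right 65°, forward 5.9 m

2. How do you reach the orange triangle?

blocked — turn left 51°, forward 6.3 m, then turn right 46°, forward 4.2 m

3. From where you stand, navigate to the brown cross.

turn left 83°, forward 5.3 m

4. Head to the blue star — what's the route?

turn left 63°, forward 9.9 m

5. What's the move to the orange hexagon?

turn left 66°, forward 11.4 m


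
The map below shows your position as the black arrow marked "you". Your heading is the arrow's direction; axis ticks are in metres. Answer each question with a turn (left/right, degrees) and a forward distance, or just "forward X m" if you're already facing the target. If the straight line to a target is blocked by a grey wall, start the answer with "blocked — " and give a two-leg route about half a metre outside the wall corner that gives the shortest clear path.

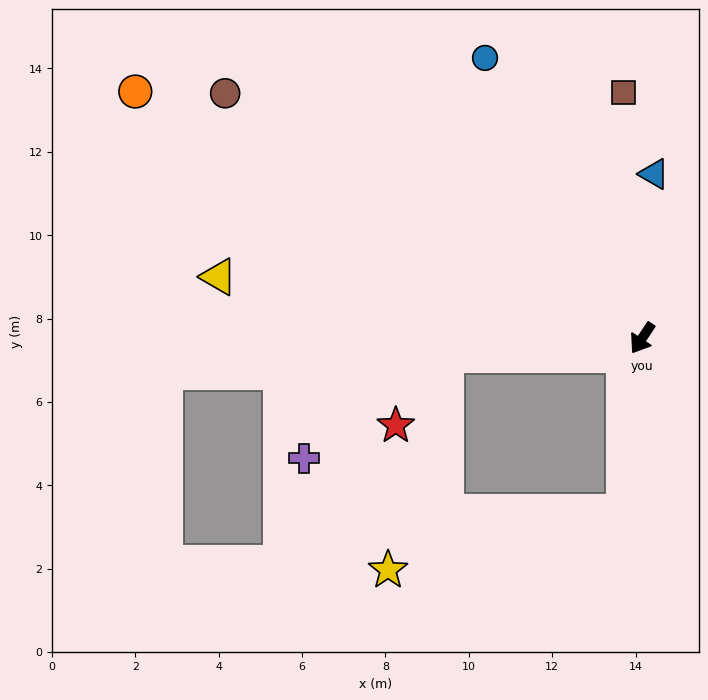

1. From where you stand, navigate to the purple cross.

blocked — turn right 51°, forward 4.7 m, then turn left 30°, forward 4.2 m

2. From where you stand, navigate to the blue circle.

turn right 117°, forward 7.7 m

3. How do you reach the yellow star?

blocked — turn left 28°, forward 4.2 m, then turn right 71°, forward 5.8 m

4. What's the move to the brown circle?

turn right 87°, forward 11.6 m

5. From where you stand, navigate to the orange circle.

turn right 82°, forward 13.5 m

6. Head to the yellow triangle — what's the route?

turn right 65°, forward 10.3 m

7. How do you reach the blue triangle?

turn right 151°, forward 3.9 m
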